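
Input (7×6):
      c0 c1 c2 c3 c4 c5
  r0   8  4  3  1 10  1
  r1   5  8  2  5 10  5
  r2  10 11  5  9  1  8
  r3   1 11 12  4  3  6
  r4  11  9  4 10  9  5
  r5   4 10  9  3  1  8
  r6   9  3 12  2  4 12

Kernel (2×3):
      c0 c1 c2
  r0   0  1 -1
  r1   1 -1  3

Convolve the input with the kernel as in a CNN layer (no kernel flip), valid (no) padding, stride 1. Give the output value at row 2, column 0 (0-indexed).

32

The receptive field on the input at this output position is [10 11 5 / 1 11 12]. Elementwise product with the kernel and sum: 11·1 + 5·-1 + 1·1 + 11·-1 + 12·3.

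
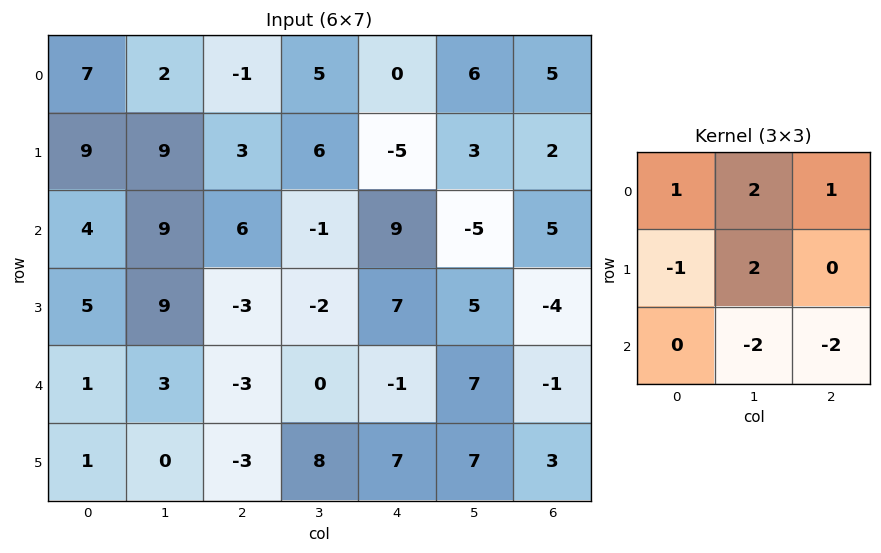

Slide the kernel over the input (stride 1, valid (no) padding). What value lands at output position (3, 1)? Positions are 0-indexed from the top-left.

-18

The receptive field on the input at this output position is [9 -3 -2 / 3 -3 0 / 0 -3 8]. Elementwise product with the kernel and sum: 9·1 + -3·2 + -2·1 + 3·-1 + -3·2 + -3·-2 + 8·-2.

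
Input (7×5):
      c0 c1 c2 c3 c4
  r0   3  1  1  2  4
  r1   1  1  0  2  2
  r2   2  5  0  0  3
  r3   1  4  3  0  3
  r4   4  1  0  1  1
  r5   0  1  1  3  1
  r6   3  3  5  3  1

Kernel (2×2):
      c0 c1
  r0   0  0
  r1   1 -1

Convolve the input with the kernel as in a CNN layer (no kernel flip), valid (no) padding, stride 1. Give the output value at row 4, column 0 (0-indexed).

-1

The receptive field on the input at this output position is [4 1 / 0 1]. Elementwise product with the kernel and sum: 0·1 + 1·-1.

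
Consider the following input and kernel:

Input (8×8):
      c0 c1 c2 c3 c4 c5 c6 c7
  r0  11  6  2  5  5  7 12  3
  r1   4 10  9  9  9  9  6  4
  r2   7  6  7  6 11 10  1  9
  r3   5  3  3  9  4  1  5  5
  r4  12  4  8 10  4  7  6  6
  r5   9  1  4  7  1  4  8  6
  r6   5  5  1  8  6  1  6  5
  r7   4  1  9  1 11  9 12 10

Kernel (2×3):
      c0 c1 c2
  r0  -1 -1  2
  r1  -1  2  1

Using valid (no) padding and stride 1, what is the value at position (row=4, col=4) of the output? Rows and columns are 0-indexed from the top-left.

16

The receptive field on the input at this output position is [4 7 6 / 1 4 8]. Elementwise product with the kernel and sum: 4·-1 + 7·-1 + 6·2 + 1·-1 + 4·2 + 8·1.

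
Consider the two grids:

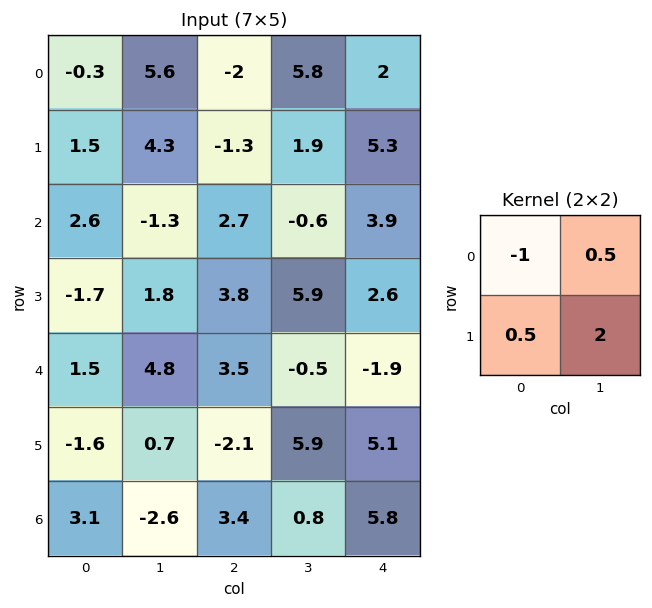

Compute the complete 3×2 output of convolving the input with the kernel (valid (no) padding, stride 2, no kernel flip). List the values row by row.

12.45 8.05
-0.5 10.7
1.5 7

Output[0,0]: The receptive field on the input at this output position is [-0.3 5.6 / 1.5 4.3]. Elementwise product with the kernel and sum: -0.3·-1 + 5.6·0.5 + 1.5·0.5 + 4.3·2.
Output[0,1]: The receptive field on the input at this output position is [-2 5.8 / -1.3 1.9]. Elementwise product with the kernel and sum: -2·-1 + 5.8·0.5 + -1.3·0.5 + 1.9·2.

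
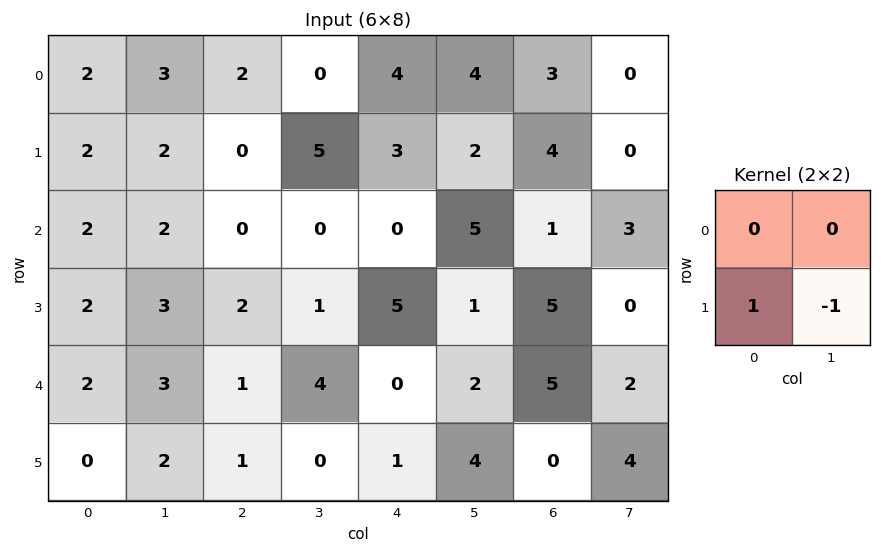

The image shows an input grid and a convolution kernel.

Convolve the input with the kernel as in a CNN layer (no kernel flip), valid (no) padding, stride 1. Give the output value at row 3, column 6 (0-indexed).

3

The receptive field on the input at this output position is [5 0 / 5 2]. Elementwise product with the kernel and sum: 5·1 + 2·-1.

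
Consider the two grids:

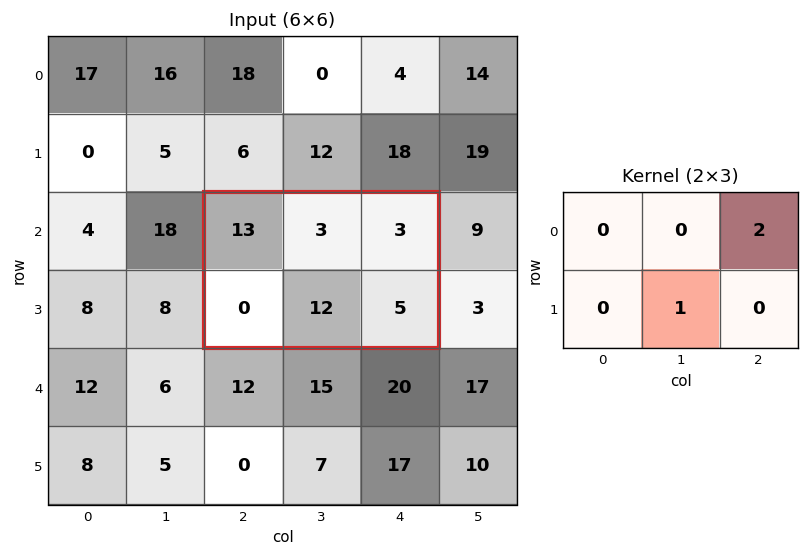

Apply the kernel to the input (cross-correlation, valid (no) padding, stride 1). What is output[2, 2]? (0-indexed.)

The receptive field on the input at this output position is [13 3 3 / 0 12 5]. Elementwise product with the kernel and sum: 3·2 + 12·1.

18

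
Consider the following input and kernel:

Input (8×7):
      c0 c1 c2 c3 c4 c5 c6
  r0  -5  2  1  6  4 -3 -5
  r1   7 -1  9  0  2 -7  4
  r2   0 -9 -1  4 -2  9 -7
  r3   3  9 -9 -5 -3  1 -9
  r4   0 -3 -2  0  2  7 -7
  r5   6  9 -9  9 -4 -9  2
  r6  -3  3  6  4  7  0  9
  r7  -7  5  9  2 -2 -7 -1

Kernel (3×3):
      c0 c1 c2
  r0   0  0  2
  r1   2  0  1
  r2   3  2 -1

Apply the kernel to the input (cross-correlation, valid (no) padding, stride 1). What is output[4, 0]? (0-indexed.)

The receptive field on the input at this output position is [0 -3 -2 / 6 9 -9 / -3 3 6]. Elementwise product with the kernel and sum: -2·2 + 6·2 + -9·1 + -3·3 + 3·2 + 6·-1.

-10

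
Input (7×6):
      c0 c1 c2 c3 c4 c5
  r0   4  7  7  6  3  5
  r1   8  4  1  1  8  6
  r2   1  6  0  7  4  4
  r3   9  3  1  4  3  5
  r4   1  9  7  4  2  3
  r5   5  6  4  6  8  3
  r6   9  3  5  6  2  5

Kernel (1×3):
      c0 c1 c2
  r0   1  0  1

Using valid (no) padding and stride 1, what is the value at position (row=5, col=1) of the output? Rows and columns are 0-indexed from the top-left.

12

The receptive field on the input at this output position is [6 4 6]. Elementwise product with the kernel and sum: 6·1 + 6·1.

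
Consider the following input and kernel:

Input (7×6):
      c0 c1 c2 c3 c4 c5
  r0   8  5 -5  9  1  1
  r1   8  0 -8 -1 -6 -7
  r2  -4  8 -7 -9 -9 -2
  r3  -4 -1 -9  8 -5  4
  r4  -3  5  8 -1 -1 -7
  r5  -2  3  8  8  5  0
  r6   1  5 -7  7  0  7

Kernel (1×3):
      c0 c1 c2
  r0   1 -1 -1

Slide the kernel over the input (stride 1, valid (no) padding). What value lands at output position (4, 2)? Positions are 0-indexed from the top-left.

10

The receptive field on the input at this output position is [8 -1 -1]. Elementwise product with the kernel and sum: 8·1 + -1·-1 + -1·-1.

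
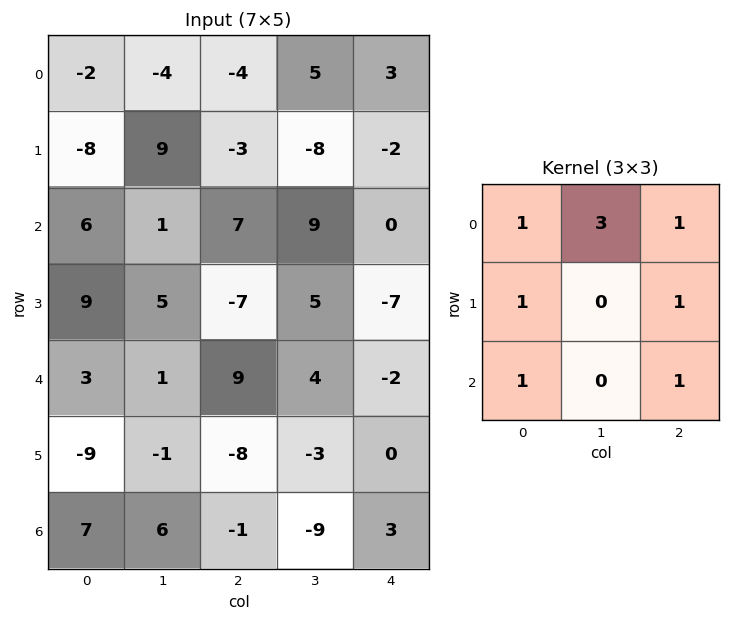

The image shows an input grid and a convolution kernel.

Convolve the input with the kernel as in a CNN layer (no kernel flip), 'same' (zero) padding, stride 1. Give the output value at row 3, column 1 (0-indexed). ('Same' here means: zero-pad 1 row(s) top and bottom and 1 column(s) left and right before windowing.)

30

The receptive field on the zero-padded input at this output position is [6 1 7 / 9 5 -7 / 3 1 9]. Elementwise product with the kernel and sum: 6·1 + 1·3 + 7·1 + 9·1 + -7·1 + 3·1 + 9·1.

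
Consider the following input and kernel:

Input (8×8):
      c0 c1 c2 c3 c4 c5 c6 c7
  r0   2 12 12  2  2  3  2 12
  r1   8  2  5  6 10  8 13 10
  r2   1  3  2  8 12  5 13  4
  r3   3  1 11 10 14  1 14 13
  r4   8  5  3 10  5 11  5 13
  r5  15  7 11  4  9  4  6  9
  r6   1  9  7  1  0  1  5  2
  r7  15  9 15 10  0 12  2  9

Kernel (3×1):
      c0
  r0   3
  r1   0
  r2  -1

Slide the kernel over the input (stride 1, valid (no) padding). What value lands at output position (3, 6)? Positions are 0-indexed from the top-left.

The receptive field on the input at this output position is [14 / 5 / 6]. Elementwise product with the kernel and sum: 14·3 + 6·-1.

36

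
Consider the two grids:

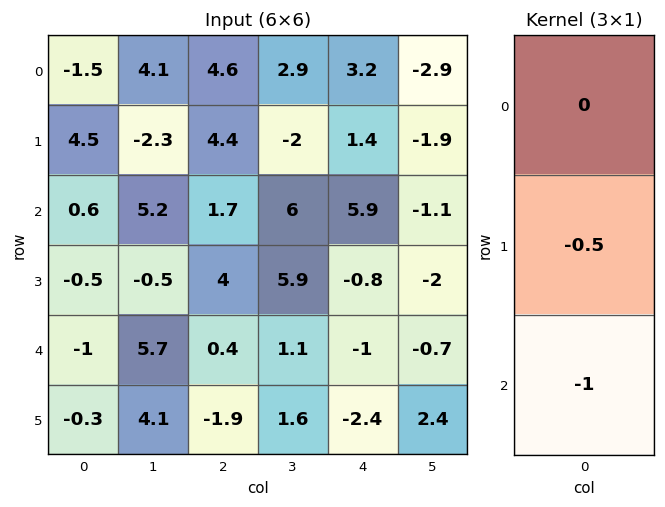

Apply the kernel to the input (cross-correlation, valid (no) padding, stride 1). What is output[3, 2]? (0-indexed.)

1.7

The receptive field on the input at this output position is [4 / 0.4 / -1.9]. Elementwise product with the kernel and sum: 0.4·-0.5 + -1.9·-1.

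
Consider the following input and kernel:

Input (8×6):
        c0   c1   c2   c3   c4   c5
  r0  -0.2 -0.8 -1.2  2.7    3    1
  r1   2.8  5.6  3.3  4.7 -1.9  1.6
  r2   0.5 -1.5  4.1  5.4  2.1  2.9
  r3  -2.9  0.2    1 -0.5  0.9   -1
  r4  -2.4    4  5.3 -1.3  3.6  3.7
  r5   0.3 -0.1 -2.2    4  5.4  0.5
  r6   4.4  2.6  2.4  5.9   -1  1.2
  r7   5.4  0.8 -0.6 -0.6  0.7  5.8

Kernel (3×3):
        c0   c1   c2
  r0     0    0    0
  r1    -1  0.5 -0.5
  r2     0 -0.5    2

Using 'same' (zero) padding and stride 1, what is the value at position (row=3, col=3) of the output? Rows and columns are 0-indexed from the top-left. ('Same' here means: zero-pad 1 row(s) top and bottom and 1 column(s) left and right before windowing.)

6.15

The receptive field on the zero-padded input at this output position is [4.1 5.4 2.1 / 1 -0.5 0.9 / 5.3 -1.3 3.6]. Elementwise product with the kernel and sum: 1·-1 + -0.5·0.5 + 0.9·-0.5 + -1.3·-0.5 + 3.6·2.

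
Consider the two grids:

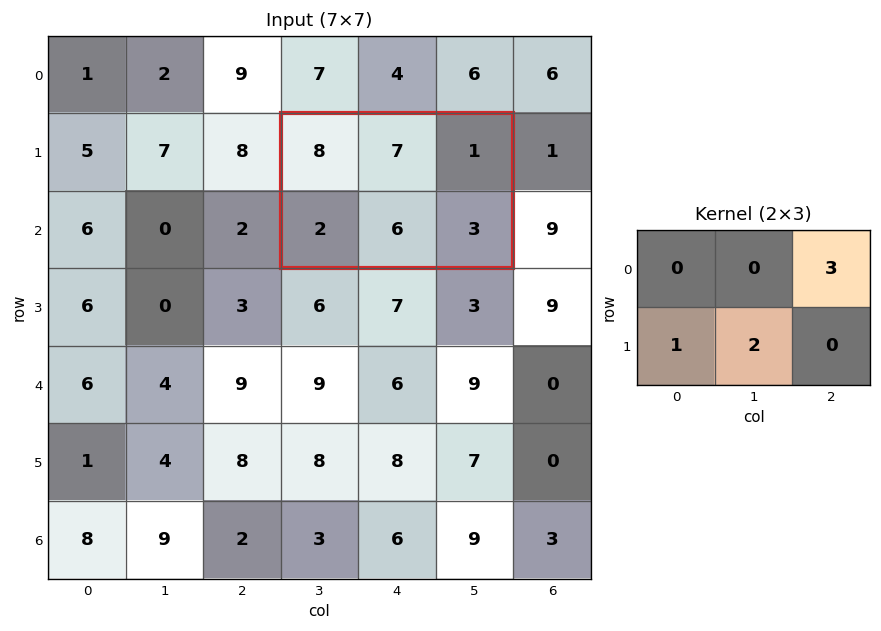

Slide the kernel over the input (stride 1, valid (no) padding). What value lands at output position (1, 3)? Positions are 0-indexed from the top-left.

17

The receptive field on the input at this output position is [8 7 1 / 2 6 3]. Elementwise product with the kernel and sum: 1·3 + 2·1 + 6·2.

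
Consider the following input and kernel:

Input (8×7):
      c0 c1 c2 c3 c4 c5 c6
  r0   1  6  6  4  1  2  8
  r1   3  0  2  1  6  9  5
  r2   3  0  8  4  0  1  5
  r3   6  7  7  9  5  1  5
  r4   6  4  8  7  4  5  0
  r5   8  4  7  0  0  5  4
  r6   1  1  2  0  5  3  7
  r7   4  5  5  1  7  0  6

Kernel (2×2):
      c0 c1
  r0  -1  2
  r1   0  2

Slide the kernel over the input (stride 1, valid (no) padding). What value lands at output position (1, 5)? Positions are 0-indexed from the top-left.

11

The receptive field on the input at this output position is [9 5 / 1 5]. Elementwise product with the kernel and sum: 9·-1 + 5·2 + 5·2.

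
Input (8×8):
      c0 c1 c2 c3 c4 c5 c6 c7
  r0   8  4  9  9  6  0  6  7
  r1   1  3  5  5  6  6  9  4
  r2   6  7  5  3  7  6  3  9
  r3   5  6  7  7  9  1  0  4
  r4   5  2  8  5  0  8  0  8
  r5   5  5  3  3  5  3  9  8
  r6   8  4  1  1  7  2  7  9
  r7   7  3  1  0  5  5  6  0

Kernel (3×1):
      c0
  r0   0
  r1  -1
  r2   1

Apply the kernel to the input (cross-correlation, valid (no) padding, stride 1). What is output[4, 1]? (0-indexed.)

-1

The receptive field on the input at this output position is [2 / 5 / 4]. Elementwise product with the kernel and sum: 5·-1 + 4·1.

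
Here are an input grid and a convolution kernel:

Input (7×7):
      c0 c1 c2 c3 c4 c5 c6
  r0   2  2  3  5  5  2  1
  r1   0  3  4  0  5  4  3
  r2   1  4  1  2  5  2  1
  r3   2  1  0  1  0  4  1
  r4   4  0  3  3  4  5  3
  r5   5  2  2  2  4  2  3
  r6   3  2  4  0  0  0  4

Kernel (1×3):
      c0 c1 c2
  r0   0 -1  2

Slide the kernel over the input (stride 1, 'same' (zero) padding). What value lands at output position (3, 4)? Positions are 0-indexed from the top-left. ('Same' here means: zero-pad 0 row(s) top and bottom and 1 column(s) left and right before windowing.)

The receptive field on the zero-padded input at this output position is [1 0 4]. Elementwise product with the kernel and sum: 0·-1 + 4·2.

8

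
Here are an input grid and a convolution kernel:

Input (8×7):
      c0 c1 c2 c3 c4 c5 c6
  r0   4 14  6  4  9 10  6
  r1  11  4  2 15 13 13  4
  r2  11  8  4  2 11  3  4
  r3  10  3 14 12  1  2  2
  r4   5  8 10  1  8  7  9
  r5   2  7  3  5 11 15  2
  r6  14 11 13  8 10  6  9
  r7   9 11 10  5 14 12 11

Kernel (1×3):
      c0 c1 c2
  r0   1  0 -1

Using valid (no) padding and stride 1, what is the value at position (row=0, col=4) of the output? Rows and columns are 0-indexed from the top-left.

3

The receptive field on the input at this output position is [9 10 6]. Elementwise product with the kernel and sum: 9·1 + 6·-1.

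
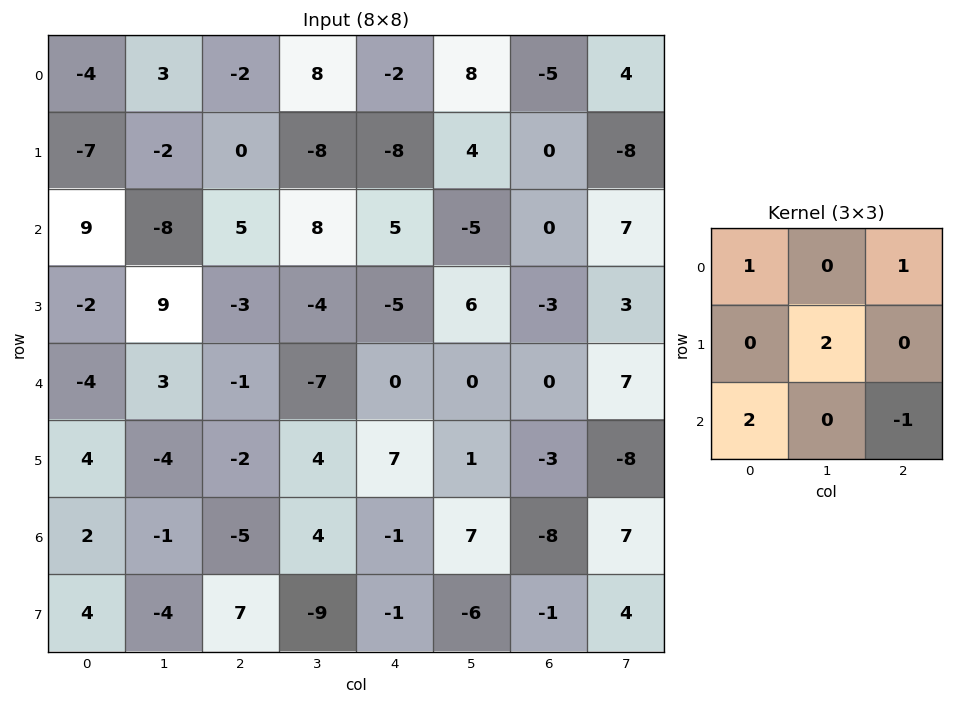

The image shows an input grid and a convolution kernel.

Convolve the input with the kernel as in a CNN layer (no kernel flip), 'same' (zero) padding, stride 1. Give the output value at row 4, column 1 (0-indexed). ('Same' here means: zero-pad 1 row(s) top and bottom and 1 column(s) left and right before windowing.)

The receptive field on the zero-padded input at this output position is [-2 9 -3 / -4 3 -1 / 4 -4 -2]. Elementwise product with the kernel and sum: -2·1 + -3·1 + 3·2 + 4·2 + -2·-1.

11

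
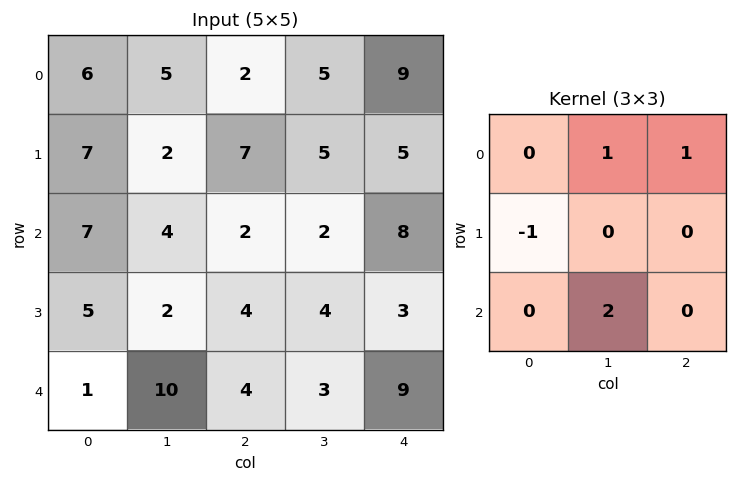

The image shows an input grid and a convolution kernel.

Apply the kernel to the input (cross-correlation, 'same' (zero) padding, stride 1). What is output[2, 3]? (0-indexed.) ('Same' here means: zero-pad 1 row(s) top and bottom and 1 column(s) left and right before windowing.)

The receptive field on the zero-padded input at this output position is [7 5 5 / 2 2 8 / 4 4 3]. Elementwise product with the kernel and sum: 5·1 + 5·1 + 2·-1 + 4·2.

16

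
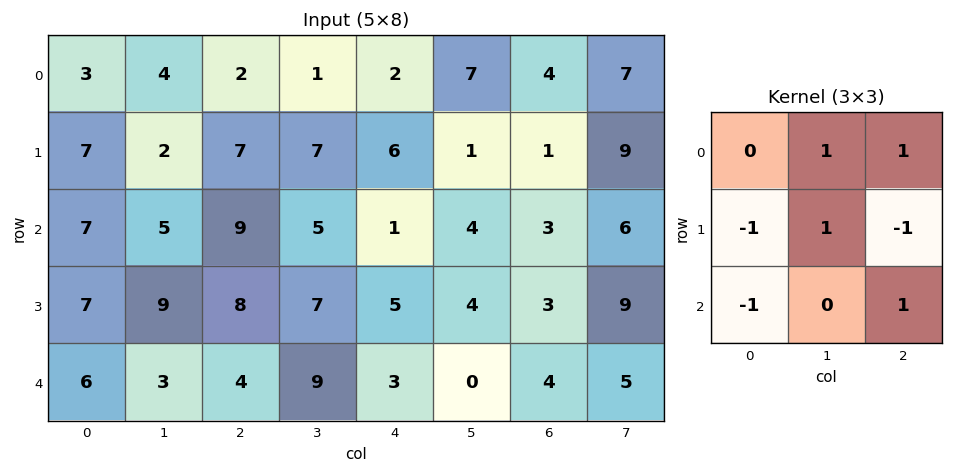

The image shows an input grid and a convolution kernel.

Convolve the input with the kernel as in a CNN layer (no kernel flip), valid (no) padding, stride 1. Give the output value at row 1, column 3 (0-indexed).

The receptive field on the input at this output position is [7 6 1 / 5 1 4 / 7 5 4]. Elementwise product with the kernel and sum: 6·1 + 1·1 + 5·-1 + 1·1 + 4·-1 + 7·-1 + 4·1.

-4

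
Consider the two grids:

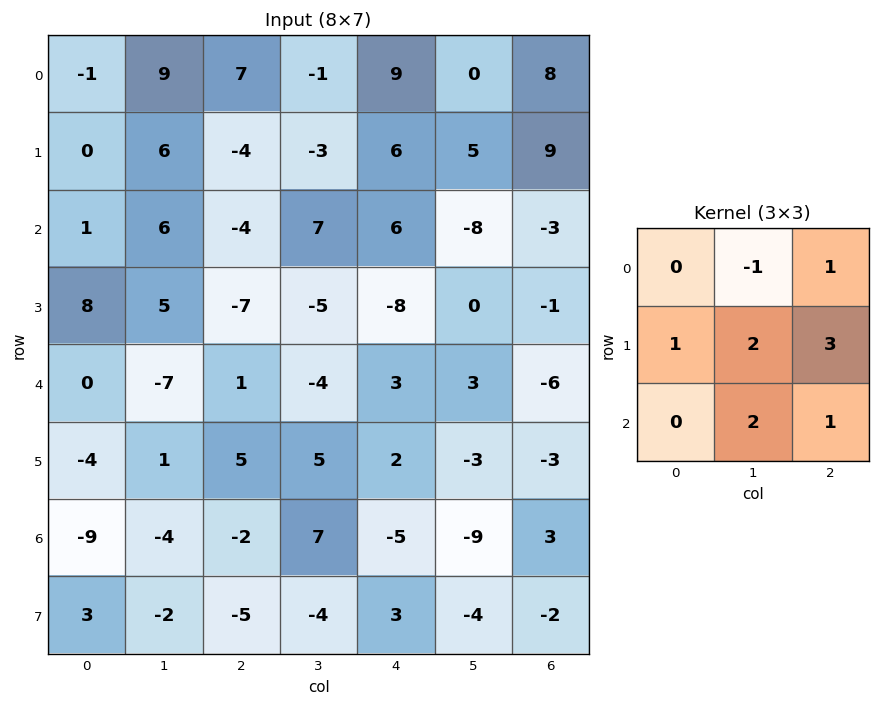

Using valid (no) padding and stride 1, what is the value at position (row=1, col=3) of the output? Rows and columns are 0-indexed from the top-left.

The receptive field on the input at this output position is [-3 6 5 / 7 6 -8 / -5 -8 0]. Elementwise product with the kernel and sum: 6·-1 + 5·1 + 7·1 + 6·2 + -8·3 + -8·2 + 0·1.

-22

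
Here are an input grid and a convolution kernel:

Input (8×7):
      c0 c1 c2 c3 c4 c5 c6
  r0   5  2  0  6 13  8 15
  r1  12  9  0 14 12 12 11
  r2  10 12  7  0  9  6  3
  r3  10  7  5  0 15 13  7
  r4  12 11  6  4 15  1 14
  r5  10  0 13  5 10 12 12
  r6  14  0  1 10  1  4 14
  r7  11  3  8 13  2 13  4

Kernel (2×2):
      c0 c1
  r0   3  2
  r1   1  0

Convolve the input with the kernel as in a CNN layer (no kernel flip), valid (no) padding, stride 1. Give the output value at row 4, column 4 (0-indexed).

The receptive field on the input at this output position is [15 1 / 10 12]. Elementwise product with the kernel and sum: 15·3 + 1·2 + 10·1.

57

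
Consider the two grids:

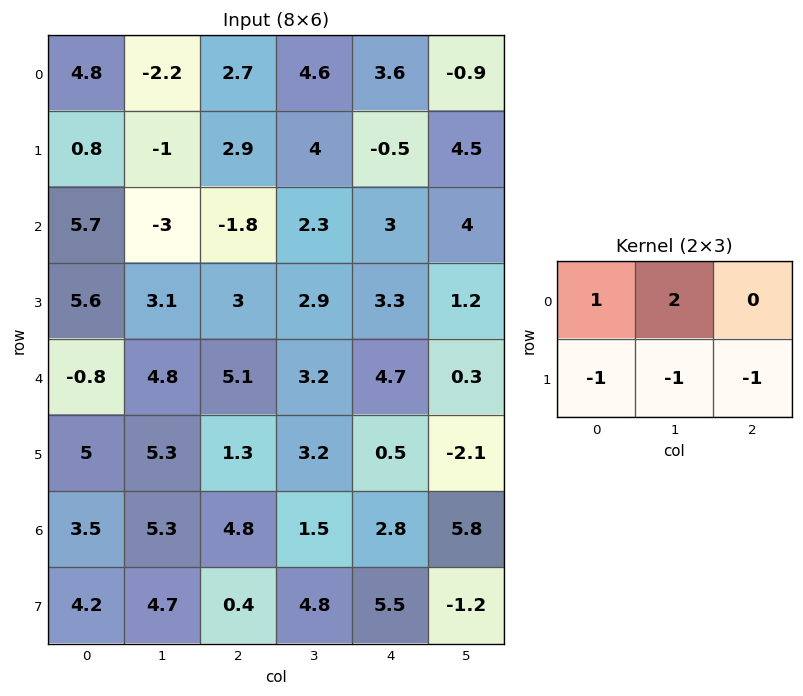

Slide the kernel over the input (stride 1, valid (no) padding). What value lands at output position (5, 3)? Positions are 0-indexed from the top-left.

The receptive field on the input at this output position is [3.2 0.5 -2.1 / 1.5 2.8 5.8]. Elementwise product with the kernel and sum: 3.2·1 + 0.5·2 + 1.5·-1 + 2.8·-1 + 5.8·-1.

-5.9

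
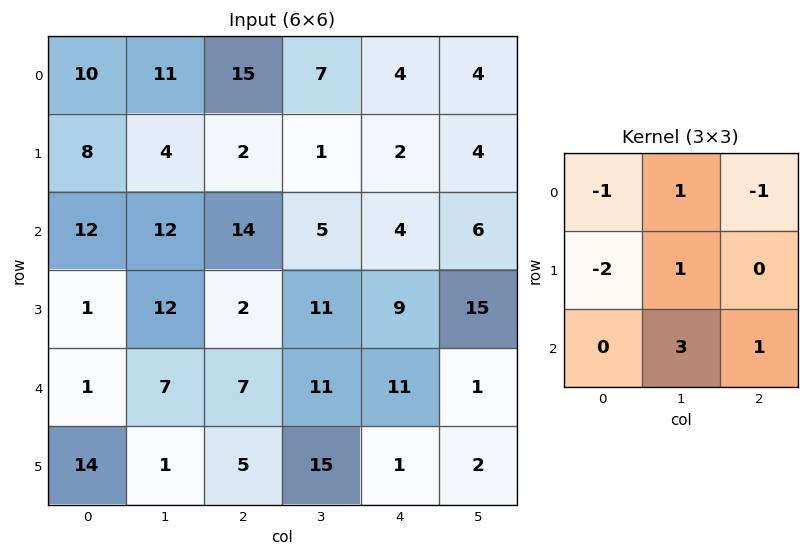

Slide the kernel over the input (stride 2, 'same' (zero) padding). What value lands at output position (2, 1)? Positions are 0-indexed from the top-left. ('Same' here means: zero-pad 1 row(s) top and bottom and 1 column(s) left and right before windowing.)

2

The receptive field on the zero-padded input at this output position is [12 2 11 / 7 7 11 / 1 5 15]. Elementwise product with the kernel and sum: 12·-1 + 2·1 + 11·-1 + 7·-2 + 7·1 + 5·3 + 15·1.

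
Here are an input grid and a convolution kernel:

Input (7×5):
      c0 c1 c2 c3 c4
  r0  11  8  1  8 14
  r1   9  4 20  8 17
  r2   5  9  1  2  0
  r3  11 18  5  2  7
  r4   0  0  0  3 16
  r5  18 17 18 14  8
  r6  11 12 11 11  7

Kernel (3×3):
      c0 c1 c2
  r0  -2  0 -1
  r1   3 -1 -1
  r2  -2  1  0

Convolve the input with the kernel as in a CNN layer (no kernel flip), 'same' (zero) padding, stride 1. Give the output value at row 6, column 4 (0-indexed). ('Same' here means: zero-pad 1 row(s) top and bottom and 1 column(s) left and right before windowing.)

-2

The receptive field on the zero-padded input at this output position is [14 8 0 / 11 7 0 / 0 0 0]. Elementwise product with the kernel and sum: 14·-2 + 0·-1 + 11·3 + 7·-1 + 0·-1 + 0·-2 + 0·1.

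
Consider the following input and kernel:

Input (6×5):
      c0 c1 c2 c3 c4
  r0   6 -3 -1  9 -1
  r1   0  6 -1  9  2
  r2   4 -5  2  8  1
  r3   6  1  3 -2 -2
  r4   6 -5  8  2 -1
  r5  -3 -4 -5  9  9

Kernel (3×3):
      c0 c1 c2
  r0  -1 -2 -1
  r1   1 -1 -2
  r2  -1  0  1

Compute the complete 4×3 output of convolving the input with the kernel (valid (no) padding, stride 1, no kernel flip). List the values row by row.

Output[0,0]: The receptive field on the input at this output position is [6 -3 -1 / 0 6 -1 / 4 -5 2]. Elementwise product with the kernel and sum: 6·-1 + -3·-2 + -1·-1 + 0·1 + 6·-1 + -1·-2 + 4·-1 + 2·1.
Output[0,1]: The receptive field on the input at this output position is [-3 -1 9 / 6 -1 9 / -5 2 8]. Elementwise product with the kernel and sum: -3·-1 + -1·-2 + 9·-1 + 6·1 + -1·-1 + 9·-2 + -5·-1 + 8·1.

-5 -2 -31
-9 -39 -32
5 2 -19
-18 -9 25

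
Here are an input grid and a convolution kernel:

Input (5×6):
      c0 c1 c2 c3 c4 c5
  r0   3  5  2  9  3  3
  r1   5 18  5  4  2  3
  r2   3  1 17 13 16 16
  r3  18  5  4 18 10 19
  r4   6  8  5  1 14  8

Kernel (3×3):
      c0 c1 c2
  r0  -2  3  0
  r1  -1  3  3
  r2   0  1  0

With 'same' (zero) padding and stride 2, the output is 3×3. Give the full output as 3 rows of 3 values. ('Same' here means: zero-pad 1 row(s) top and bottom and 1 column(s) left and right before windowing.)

29 33 11
45 72 91
96 12 59

Output[0,0]: The receptive field on the zero-padded input at this output position is [0 0 0 / 0 3 5 / 0 5 18]. Elementwise product with the kernel and sum: 0·-2 + 0·3 + 0·-1 + 3·3 + 5·3 + 5·1.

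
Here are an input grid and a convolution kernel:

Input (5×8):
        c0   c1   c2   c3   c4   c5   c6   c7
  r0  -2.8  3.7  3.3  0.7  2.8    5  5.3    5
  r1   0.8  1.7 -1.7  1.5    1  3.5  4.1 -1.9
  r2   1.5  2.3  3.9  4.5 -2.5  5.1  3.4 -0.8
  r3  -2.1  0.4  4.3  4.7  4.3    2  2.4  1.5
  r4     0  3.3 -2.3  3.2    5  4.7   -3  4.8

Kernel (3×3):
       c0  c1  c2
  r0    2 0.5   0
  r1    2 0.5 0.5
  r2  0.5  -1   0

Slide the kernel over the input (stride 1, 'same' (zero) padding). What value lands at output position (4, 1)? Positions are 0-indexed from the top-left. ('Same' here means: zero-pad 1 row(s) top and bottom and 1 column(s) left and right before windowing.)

-3.5

The receptive field on the zero-padded input at this output position is [-2.1 0.4 4.3 / 0 3.3 -2.3 / 0 0 0]. Elementwise product with the kernel and sum: -2.1·2 + 0.4·0.5 + 0·2 + 3.3·0.5 + -2.3·0.5 + 0·0.5 + 0·-1.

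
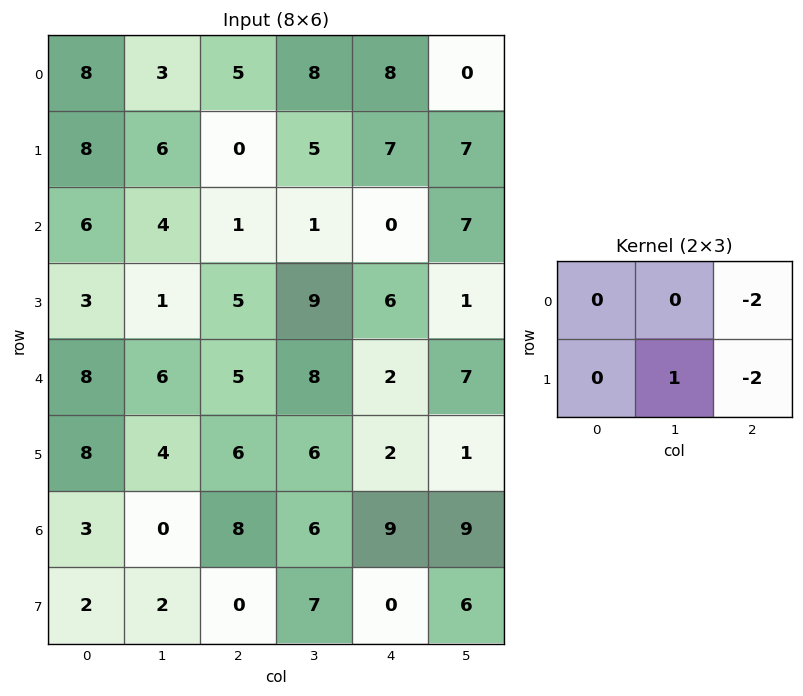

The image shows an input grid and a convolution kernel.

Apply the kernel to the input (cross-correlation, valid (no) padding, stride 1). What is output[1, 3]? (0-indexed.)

-28

The receptive field on the input at this output position is [5 7 7 / 1 0 7]. Elementwise product with the kernel and sum: 7·-2 + 0·1 + 7·-2.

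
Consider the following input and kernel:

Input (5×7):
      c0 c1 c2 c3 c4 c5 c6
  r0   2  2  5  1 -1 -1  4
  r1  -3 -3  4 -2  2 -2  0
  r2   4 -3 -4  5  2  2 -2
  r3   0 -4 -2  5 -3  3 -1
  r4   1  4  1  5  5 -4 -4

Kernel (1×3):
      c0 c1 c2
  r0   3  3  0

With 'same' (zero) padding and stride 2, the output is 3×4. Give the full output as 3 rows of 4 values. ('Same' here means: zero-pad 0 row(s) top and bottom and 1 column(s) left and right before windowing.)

Output[0,0]: The receptive field on the zero-padded input at this output position is [0 2 2]. Elementwise product with the kernel and sum: 0·3 + 2·3.
Output[0,1]: The receptive field on the zero-padded input at this output position is [2 5 1]. Elementwise product with the kernel and sum: 2·3 + 5·3.

6 21 0 9
12 -21 21 0
3 15 30 -24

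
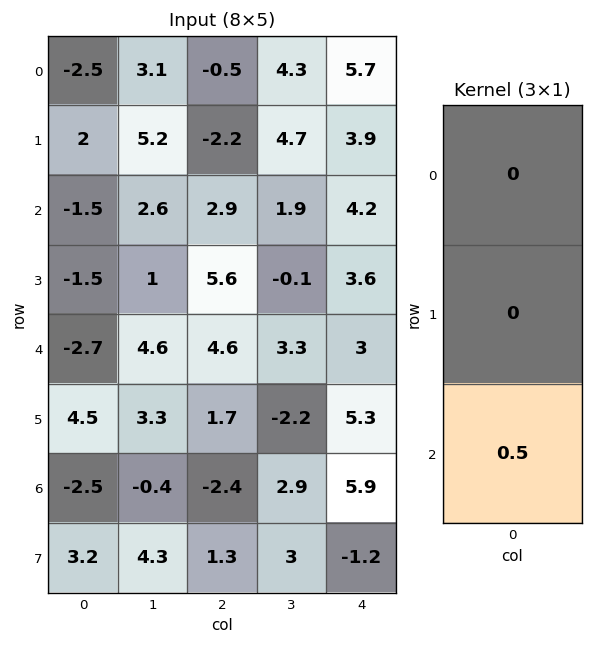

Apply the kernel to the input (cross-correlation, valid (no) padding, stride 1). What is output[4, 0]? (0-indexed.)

The receptive field on the input at this output position is [-2.7 / 4.5 / -2.5]. Elementwise product with the kernel and sum: -2.5·0.5.

-1.25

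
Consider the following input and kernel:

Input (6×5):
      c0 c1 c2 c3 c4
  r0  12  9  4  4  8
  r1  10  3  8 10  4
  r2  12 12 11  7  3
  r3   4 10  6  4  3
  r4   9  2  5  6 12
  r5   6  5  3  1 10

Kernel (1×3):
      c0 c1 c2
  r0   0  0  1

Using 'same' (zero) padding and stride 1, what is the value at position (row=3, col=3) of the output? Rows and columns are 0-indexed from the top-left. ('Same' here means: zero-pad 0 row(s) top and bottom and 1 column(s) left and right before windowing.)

3

The receptive field on the zero-padded input at this output position is [6 4 3]. Elementwise product with the kernel and sum: 3·1.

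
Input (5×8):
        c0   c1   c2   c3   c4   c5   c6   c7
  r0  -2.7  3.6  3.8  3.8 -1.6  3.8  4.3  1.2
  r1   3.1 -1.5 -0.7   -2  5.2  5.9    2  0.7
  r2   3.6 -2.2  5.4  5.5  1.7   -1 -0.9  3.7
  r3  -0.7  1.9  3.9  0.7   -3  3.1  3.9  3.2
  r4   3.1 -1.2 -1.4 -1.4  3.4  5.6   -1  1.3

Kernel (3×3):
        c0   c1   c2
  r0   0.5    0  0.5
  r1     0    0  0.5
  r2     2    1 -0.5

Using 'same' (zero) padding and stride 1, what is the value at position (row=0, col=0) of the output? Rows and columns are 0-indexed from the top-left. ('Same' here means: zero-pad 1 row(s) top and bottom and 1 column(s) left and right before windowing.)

The receptive field on the zero-padded input at this output position is [0 0 0 / 0 -2.7 3.6 / 0 3.1 -1.5]. Elementwise product with the kernel and sum: 0·0.5 + 0·0.5 + 3.6·0.5 + 0·2 + 3.1·1 + -1.5·-0.5.

5.65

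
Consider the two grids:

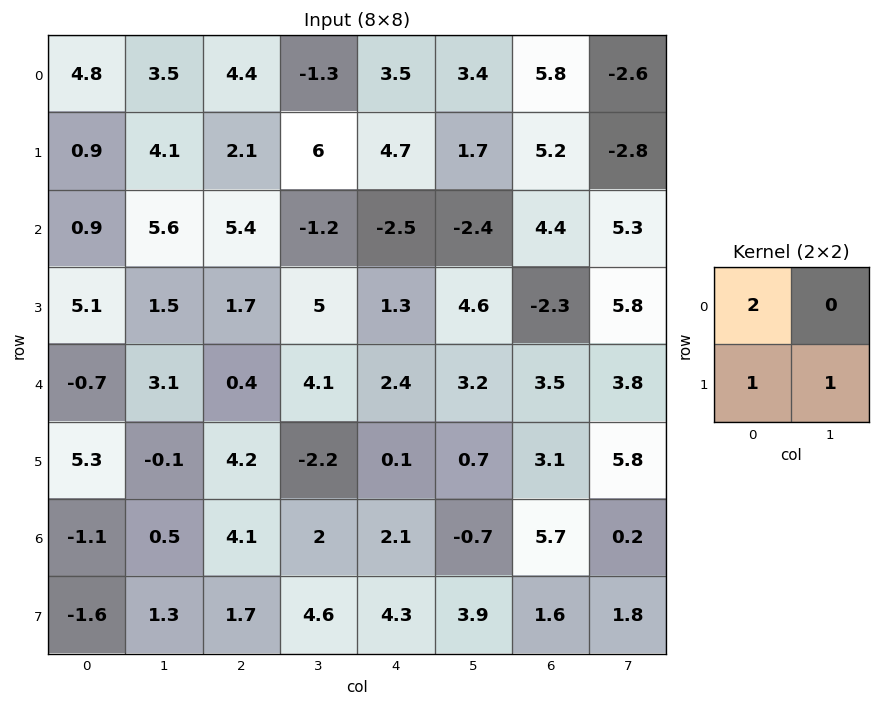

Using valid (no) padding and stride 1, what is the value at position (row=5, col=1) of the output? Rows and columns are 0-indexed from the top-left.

The receptive field on the input at this output position is [-0.1 4.2 / 0.5 4.1]. Elementwise product with the kernel and sum: -0.1·2 + 0.5·1 + 4.1·1.

4.4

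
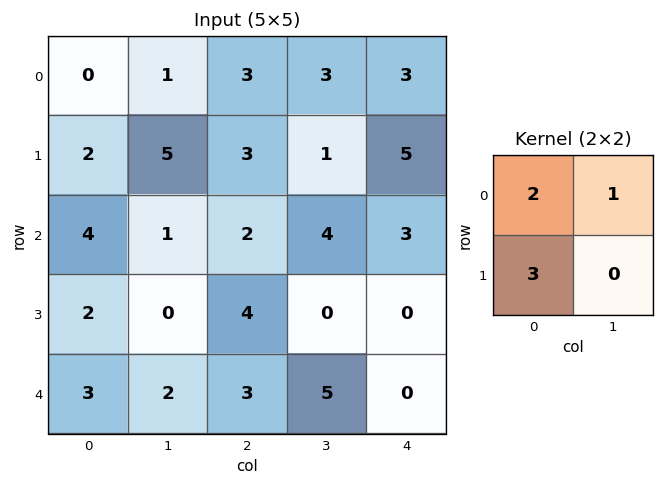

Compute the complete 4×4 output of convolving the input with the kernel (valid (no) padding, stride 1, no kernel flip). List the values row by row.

7 20 18 12
21 16 13 19
15 4 20 11
13 10 17 15

Output[0,0]: The receptive field on the input at this output position is [0 1 / 2 5]. Elementwise product with the kernel and sum: 0·2 + 1·1 + 2·3.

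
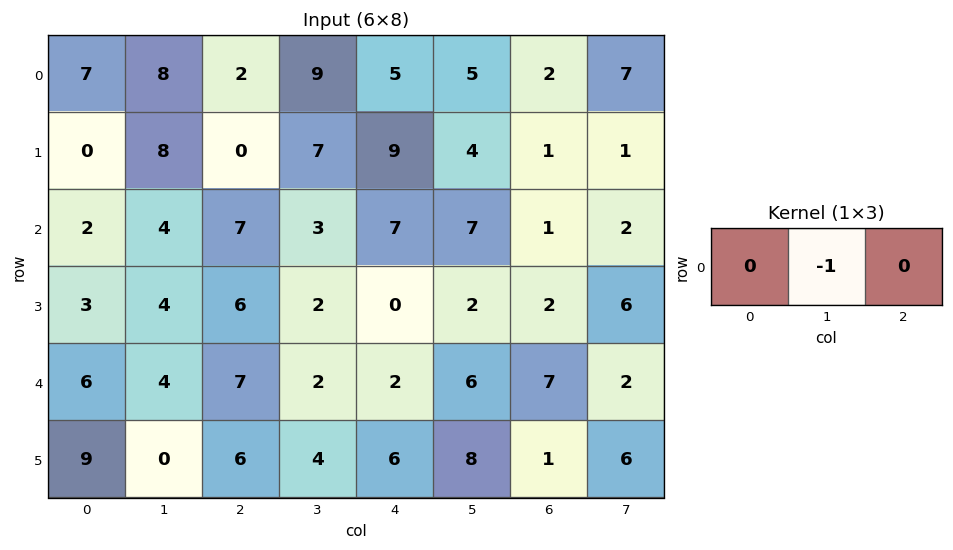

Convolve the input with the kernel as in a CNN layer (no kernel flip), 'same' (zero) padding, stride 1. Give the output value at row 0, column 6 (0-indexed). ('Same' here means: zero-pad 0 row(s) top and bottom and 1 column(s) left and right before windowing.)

The receptive field on the zero-padded input at this output position is [5 2 7]. Elementwise product with the kernel and sum: 2·-1.

-2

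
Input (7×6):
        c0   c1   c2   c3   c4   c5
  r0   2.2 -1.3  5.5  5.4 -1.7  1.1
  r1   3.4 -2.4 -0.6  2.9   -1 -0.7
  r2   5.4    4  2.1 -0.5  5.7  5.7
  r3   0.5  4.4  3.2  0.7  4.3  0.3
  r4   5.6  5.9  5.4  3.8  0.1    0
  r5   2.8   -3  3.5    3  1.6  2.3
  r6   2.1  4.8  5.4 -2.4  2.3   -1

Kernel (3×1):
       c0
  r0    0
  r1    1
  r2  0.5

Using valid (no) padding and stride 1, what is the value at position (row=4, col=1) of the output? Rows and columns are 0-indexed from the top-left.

-0.6

The receptive field on the input at this output position is [5.9 / -3 / 4.8]. Elementwise product with the kernel and sum: -3·1 + 4.8·0.5.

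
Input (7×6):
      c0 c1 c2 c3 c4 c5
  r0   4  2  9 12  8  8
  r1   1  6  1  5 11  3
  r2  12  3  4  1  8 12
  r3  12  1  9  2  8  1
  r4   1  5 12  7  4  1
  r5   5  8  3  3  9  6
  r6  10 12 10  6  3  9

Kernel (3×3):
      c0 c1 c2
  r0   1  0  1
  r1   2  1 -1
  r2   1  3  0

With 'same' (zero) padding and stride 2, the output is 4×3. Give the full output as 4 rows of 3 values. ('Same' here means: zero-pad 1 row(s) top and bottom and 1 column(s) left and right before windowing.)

5 10 62
51 48 32
12 35 50
6 39 15

Output[0,0]: The receptive field on the zero-padded input at this output position is [0 0 0 / 0 4 2 / 0 1 6]. Elementwise product with the kernel and sum: 0·1 + 0·1 + 0·2 + 4·1 + 2·-1 + 0·1 + 1·3.
Output[0,1]: The receptive field on the zero-padded input at this output position is [0 0 0 / 2 9 12 / 6 1 5]. Elementwise product with the kernel and sum: 0·1 + 0·1 + 2·2 + 9·1 + 12·-1 + 6·1 + 1·3.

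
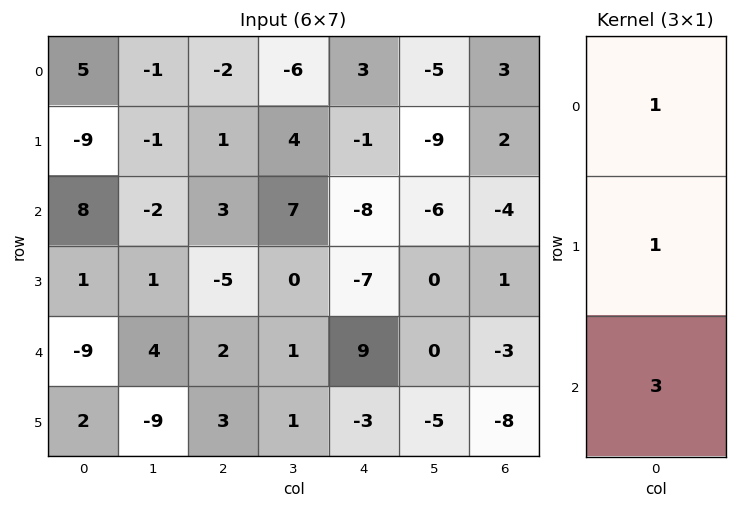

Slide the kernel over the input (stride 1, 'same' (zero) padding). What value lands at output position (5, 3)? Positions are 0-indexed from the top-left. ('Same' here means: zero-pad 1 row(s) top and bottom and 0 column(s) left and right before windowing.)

The receptive field on the zero-padded input at this output position is [1 / 1 / 0]. Elementwise product with the kernel and sum: 1·1 + 1·1 + 0·3.

2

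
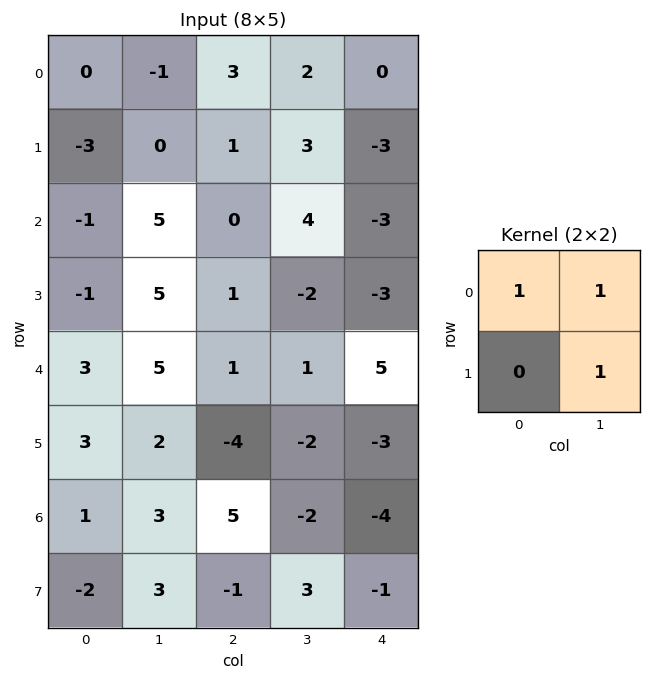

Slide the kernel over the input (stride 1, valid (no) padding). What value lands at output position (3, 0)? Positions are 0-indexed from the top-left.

9

The receptive field on the input at this output position is [-1 5 / 3 5]. Elementwise product with the kernel and sum: -1·1 + 5·1 + 5·1.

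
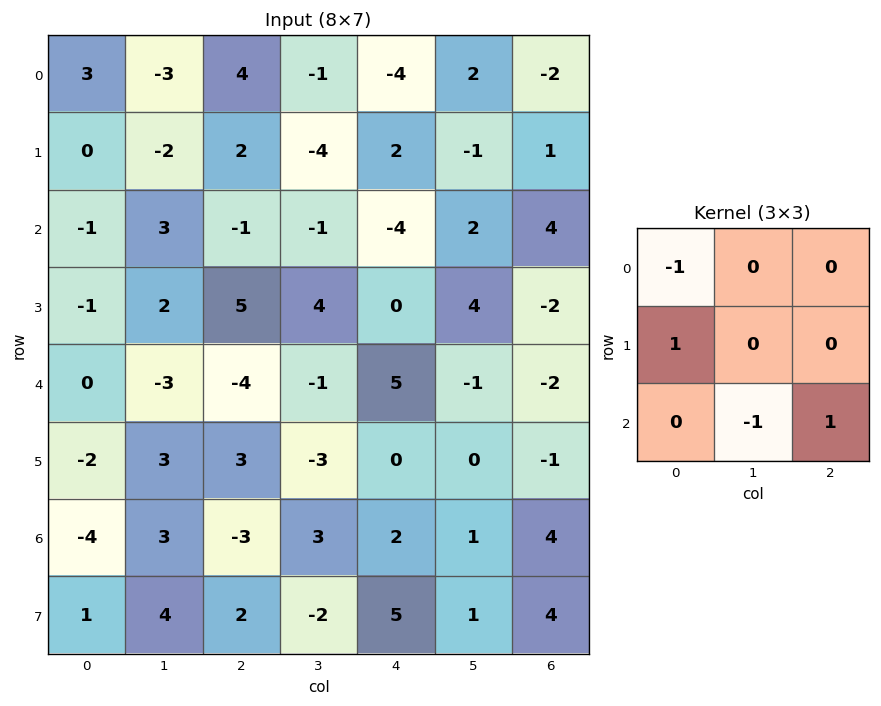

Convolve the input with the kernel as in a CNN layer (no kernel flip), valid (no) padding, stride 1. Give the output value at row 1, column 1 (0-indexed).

The receptive field on the input at this output position is [-2 2 -4 / 3 -1 -1 / 2 5 4]. Elementwise product with the kernel and sum: -2·-1 + 3·1 + 5·-1 + 4·1.

4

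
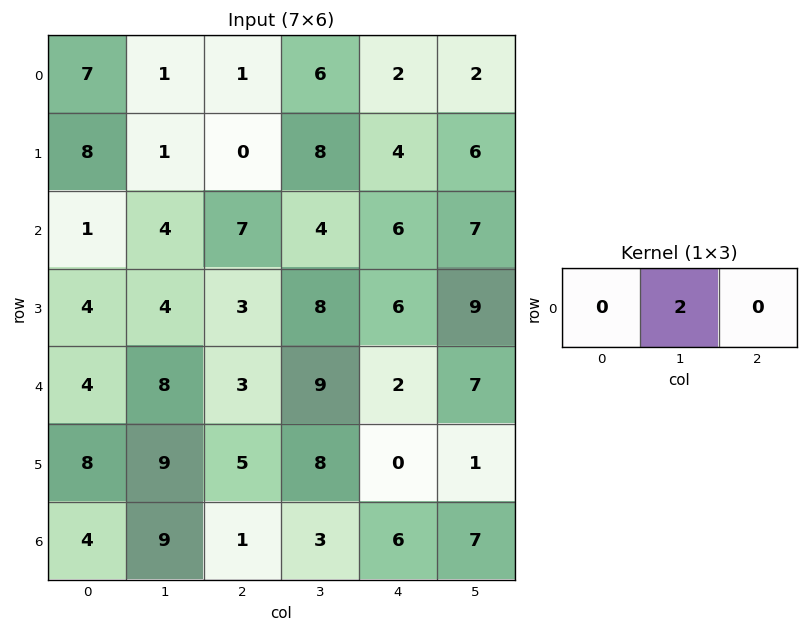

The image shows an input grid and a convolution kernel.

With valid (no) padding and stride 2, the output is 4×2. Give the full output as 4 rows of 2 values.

Output[0,0]: The receptive field on the input at this output position is [7 1 1]. Elementwise product with the kernel and sum: 1·2.
Output[0,1]: The receptive field on the input at this output position is [1 6 2]. Elementwise product with the kernel and sum: 6·2.

2 12
8 8
16 18
18 6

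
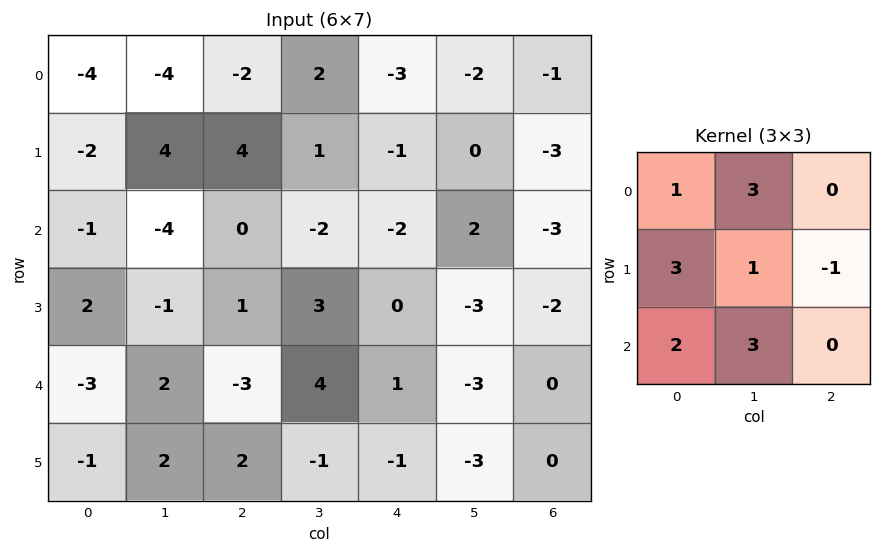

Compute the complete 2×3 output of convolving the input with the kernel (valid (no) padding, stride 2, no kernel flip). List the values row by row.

-36 12 -7
-9 6 -4

Output[0,0]: The receptive field on the input at this output position is [-4 -4 -2 / -2 4 4 / -1 -4 0]. Elementwise product with the kernel and sum: -4·1 + -4·3 + -2·3 + 4·1 + 4·-1 + -1·2 + -4·3.
Output[0,1]: The receptive field on the input at this output position is [-2 2 -3 / 4 1 -1 / 0 -2 -2]. Elementwise product with the kernel and sum: -2·1 + 2·3 + 4·3 + 1·1 + -1·-1 + 0·2 + -2·3.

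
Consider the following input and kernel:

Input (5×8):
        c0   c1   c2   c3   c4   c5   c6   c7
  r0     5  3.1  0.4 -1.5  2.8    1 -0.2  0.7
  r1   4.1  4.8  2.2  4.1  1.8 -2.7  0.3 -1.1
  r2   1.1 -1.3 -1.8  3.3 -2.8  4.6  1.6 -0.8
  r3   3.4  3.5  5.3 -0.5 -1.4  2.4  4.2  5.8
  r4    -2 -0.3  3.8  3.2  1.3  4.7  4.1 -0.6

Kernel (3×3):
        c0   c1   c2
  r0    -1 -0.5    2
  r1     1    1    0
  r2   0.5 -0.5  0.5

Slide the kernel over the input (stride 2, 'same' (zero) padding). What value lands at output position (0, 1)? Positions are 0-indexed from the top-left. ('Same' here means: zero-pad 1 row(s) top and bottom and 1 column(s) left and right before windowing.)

The receptive field on the zero-padded input at this output position is [0 0 0 / 3.1 0.4 -1.5 / 4.8 2.2 4.1]. Elementwise product with the kernel and sum: 0·-1 + 0·-0.5 + 0·2 + 3.1·1 + 0.4·1 + 4.8·0.5 + 2.2·-0.5 + 4.1·0.5.

6.85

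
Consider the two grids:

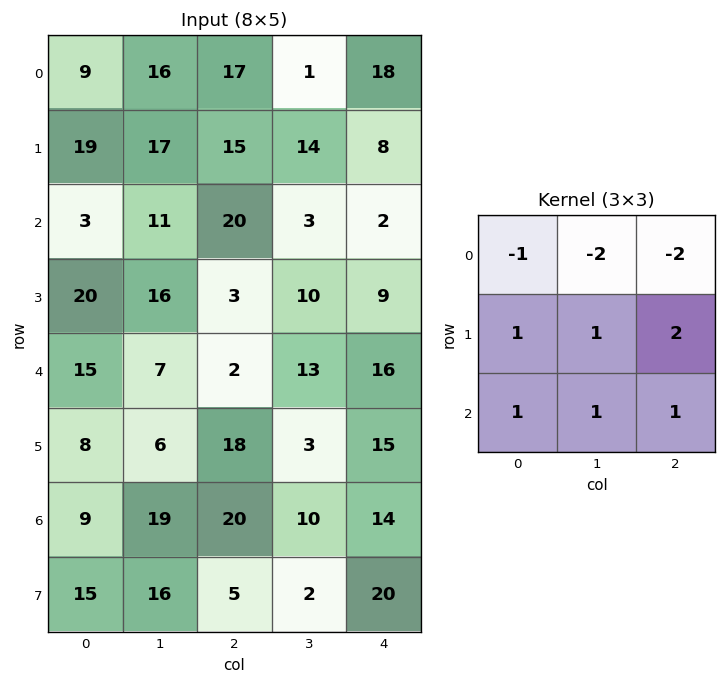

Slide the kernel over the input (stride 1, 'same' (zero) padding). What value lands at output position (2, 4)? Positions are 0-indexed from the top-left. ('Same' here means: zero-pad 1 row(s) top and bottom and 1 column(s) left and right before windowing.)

The receptive field on the zero-padded input at this output position is [14 8 0 / 3 2 0 / 10 9 0]. Elementwise product with the kernel and sum: 14·-1 + 8·-2 + 0·-2 + 3·1 + 2·1 + 0·2 + 10·1 + 9·1 + 0·1.

-6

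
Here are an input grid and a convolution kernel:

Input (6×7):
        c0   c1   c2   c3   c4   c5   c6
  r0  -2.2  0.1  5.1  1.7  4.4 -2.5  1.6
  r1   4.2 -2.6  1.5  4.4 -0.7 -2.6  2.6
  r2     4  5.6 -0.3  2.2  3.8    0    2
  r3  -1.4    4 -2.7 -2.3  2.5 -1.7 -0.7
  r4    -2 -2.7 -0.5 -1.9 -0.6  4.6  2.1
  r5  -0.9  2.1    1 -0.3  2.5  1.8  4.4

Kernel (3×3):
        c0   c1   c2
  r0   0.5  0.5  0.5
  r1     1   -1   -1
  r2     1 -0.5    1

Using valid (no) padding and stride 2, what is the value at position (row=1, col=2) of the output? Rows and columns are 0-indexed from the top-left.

The receptive field on the input at this output position is [3.8 0 2 / 2.5 -1.7 -0.7 / -0.6 4.6 2.1]. Elementwise product with the kernel and sum: 3.8·0.5 + 0·0.5 + 2·0.5 + 2.5·1 + -1.7·-1 + -0.7·-1 + -0.6·1 + 4.6·-0.5 + 2.1·1.

7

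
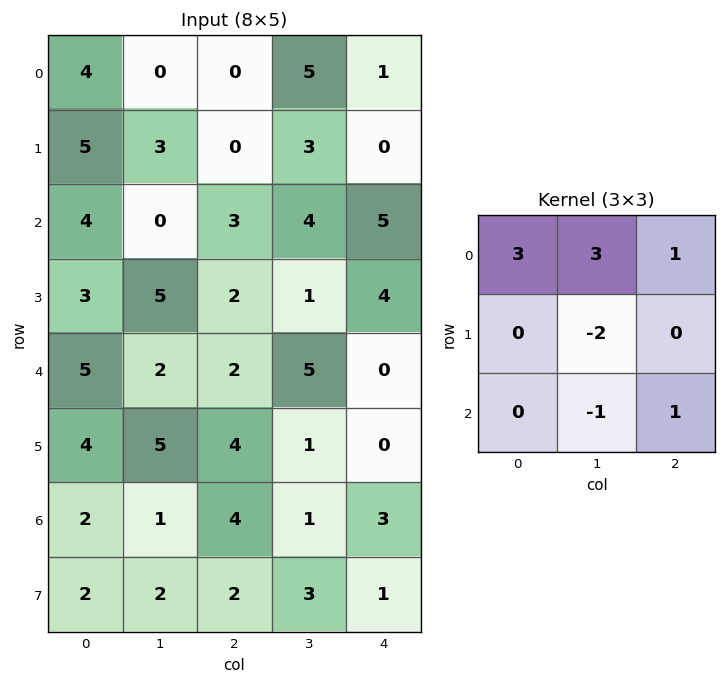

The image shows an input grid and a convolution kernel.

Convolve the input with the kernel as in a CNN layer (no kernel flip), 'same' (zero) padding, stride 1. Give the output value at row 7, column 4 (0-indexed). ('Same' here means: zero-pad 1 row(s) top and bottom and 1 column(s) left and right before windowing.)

The receptive field on the zero-padded input at this output position is [1 3 0 / 3 1 0 / 0 0 0]. Elementwise product with the kernel and sum: 1·3 + 3·3 + 0·1 + 1·-2 + 0·-1 + 0·1.

10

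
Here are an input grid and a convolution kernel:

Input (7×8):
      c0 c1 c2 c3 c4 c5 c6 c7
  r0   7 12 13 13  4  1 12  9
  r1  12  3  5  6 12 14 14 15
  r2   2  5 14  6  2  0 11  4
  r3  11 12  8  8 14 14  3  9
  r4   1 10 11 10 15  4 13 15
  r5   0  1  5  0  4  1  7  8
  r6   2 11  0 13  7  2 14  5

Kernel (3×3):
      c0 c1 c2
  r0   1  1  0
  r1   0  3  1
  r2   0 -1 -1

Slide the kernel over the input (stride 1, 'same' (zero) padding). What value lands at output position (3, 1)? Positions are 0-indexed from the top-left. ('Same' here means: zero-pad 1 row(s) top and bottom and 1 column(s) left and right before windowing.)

30

The receptive field on the zero-padded input at this output position is [2 5 14 / 11 12 8 / 1 10 11]. Elementwise product with the kernel and sum: 2·1 + 5·1 + 12·3 + 8·1 + 10·-1 + 11·-1.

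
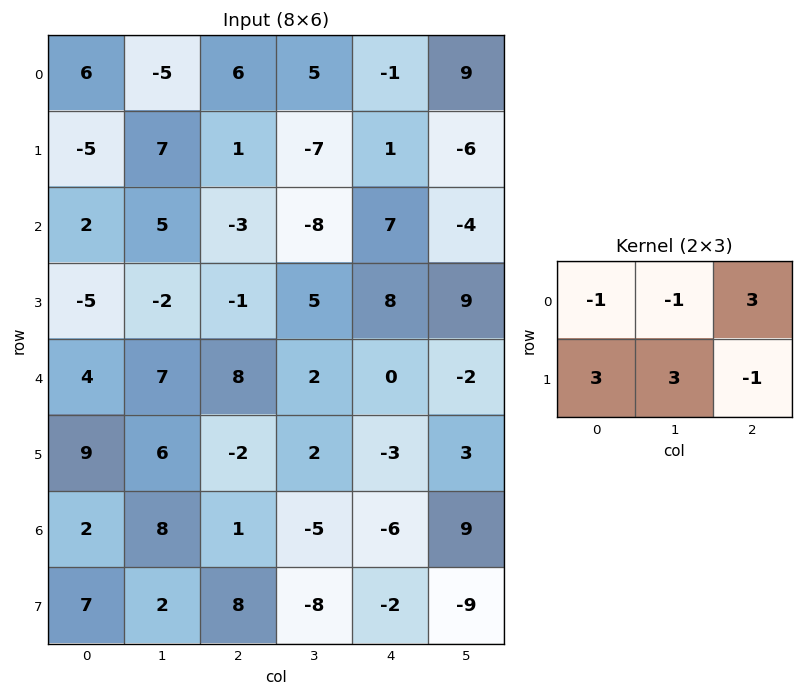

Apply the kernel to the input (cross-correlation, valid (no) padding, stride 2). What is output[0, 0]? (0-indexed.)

The receptive field on the input at this output position is [6 -5 6 / -5 7 1]. Elementwise product with the kernel and sum: 6·-1 + -5·-1 + 6·3 + -5·3 + 7·3 + 1·-1.

22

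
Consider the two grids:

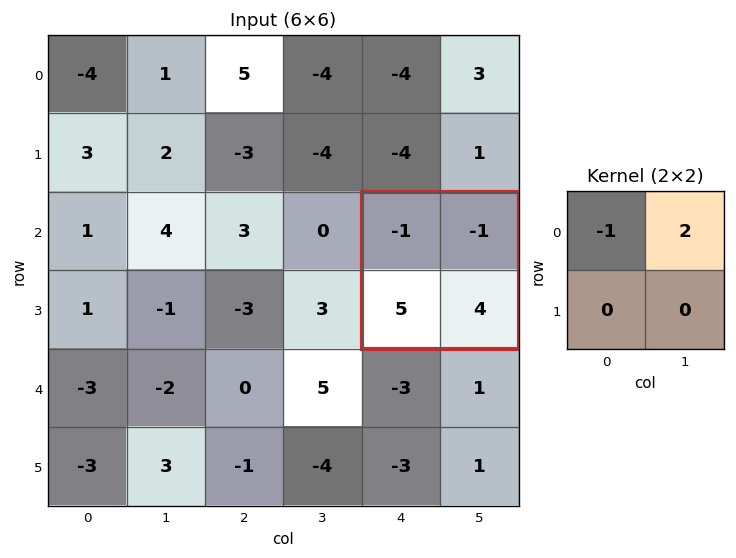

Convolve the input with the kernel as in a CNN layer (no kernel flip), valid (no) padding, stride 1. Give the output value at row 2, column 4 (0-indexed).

-1

The receptive field on the input at this output position is [-1 -1 / 5 4]. Elementwise product with the kernel and sum: -1·-1 + -1·2.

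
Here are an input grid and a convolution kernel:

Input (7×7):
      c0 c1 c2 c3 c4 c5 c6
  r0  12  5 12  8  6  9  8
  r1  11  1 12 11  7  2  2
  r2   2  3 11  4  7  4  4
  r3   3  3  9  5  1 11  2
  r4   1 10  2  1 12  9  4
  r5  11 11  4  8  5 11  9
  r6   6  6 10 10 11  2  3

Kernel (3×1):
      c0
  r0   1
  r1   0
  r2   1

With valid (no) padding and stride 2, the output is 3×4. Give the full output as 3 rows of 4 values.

14 23 13 12
3 13 19 8
7 12 23 7

Output[0,0]: The receptive field on the input at this output position is [12 / 11 / 2]. Elementwise product with the kernel and sum: 12·1 + 2·1.
Output[0,1]: The receptive field on the input at this output position is [12 / 12 / 11]. Elementwise product with the kernel and sum: 12·1 + 11·1.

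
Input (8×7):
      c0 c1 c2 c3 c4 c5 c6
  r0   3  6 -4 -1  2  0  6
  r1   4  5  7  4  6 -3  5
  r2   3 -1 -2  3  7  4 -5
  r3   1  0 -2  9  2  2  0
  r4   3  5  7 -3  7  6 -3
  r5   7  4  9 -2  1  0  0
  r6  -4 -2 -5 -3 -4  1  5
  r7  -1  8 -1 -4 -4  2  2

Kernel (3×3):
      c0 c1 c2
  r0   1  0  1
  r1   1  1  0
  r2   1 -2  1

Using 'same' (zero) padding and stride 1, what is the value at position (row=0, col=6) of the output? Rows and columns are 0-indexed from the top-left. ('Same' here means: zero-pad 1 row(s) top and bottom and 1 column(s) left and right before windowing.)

-7

The receptive field on the zero-padded input at this output position is [0 0 0 / 0 6 0 / -3 5 0]. Elementwise product with the kernel and sum: 0·1 + 0·1 + 0·1 + 6·1 + -3·1 + 5·-2 + 0·1.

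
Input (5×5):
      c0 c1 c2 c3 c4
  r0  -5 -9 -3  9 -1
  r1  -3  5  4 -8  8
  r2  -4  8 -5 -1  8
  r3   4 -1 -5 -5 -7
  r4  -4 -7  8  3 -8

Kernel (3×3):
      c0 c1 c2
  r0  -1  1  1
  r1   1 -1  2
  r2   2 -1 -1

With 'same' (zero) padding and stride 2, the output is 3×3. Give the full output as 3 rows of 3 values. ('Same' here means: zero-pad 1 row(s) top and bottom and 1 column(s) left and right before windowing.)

-15 26 -14
19 10 4
-7 -18 9

Output[0,0]: The receptive field on the zero-padded input at this output position is [0 0 0 / 0 -5 -9 / 0 -3 5]. Elementwise product with the kernel and sum: 0·-1 + 0·1 + 0·1 + 0·1 + -5·-1 + -9·2 + 0·2 + -3·-1 + 5·-1.
Output[0,1]: The receptive field on the zero-padded input at this output position is [0 0 0 / -9 -3 9 / 5 4 -8]. Elementwise product with the kernel and sum: 0·-1 + 0·1 + 0·1 + -9·1 + -3·-1 + 9·2 + 5·2 + 4·-1 + -8·-1.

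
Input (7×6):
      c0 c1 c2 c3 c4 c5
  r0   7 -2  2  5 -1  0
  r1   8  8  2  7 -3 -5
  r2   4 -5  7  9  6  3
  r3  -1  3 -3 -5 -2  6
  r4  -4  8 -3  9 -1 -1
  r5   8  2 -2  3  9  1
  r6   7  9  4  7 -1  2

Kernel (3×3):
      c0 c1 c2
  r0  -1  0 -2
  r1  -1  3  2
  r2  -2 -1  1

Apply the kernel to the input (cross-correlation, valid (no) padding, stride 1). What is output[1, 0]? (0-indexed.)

The receptive field on the input at this output position is [8 8 2 / 4 -5 7 / -1 3 -3]. Elementwise product with the kernel and sum: 8·-1 + 2·-2 + 4·-1 + -5·3 + 7·2 + -1·-2 + 3·-1 + -3·1.

-21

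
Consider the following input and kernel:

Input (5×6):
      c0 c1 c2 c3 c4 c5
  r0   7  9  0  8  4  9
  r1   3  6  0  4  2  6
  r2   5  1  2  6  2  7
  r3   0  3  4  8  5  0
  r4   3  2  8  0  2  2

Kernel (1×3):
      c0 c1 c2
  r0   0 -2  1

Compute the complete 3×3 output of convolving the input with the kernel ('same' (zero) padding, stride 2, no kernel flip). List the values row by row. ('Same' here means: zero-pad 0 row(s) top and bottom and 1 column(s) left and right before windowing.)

-5 8 1
-9 2 3
-4 -16 -2

Output[0,0]: The receptive field on the zero-padded input at this output position is [0 7 9]. Elementwise product with the kernel and sum: 7·-2 + 9·1.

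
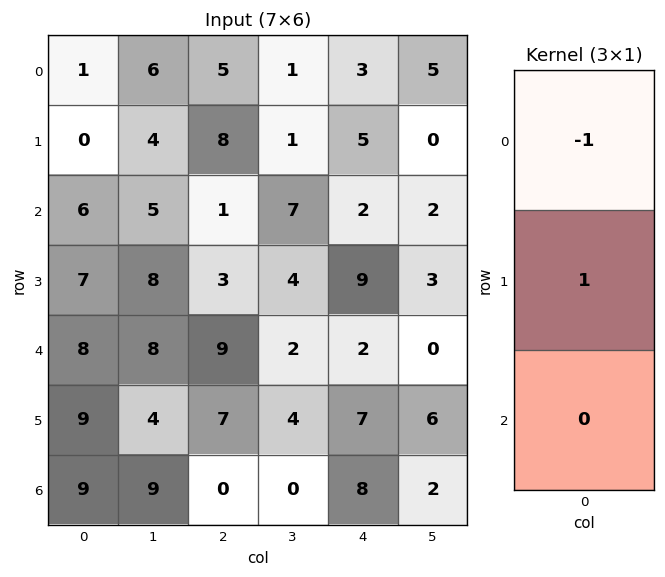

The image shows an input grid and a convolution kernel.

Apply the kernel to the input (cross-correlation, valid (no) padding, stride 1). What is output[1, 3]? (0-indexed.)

6

The receptive field on the input at this output position is [1 / 7 / 4]. Elementwise product with the kernel and sum: 1·-1 + 7·1.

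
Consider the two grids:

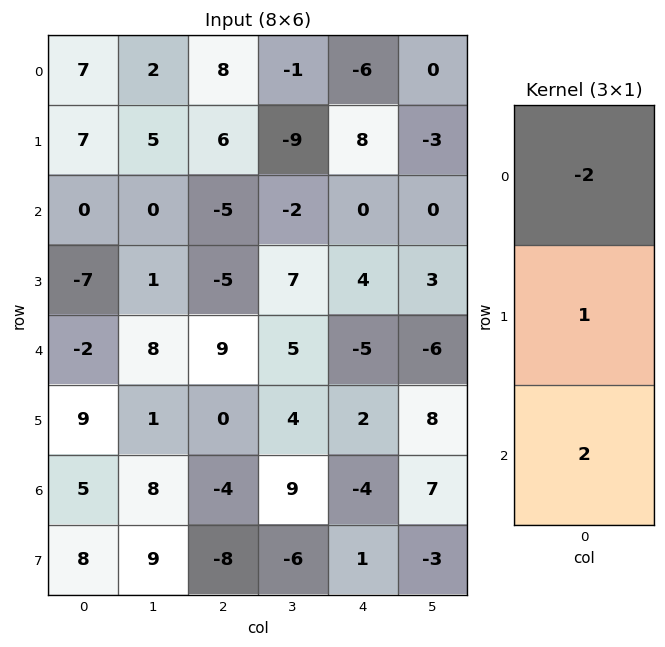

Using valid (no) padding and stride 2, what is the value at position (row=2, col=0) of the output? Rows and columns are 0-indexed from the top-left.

The receptive field on the input at this output position is [-2 / 9 / 5]. Elementwise product with the kernel and sum: -2·-2 + 9·1 + 5·2.

23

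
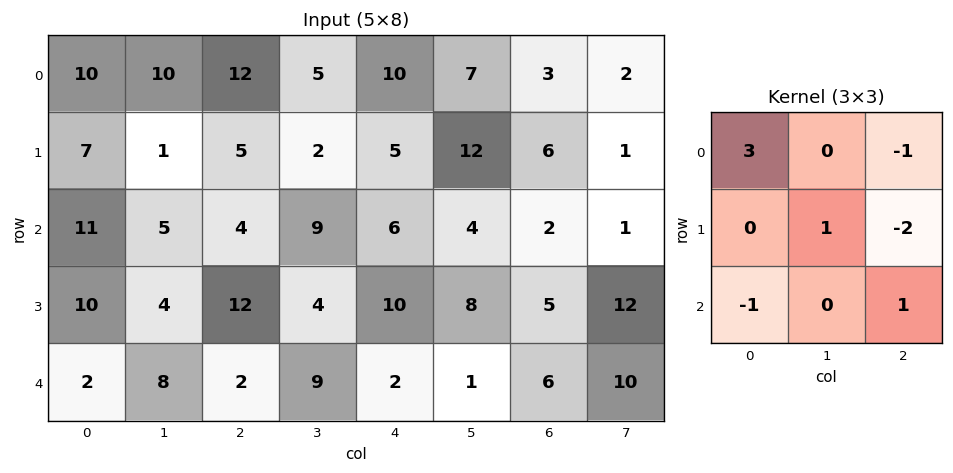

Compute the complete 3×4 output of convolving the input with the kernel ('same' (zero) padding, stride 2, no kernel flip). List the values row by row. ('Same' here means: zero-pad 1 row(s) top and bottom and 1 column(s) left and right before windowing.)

Output[0,0]: The receptive field on the zero-padded input at this output position is [0 0 0 / 0 10 10 / 0 7 1]. Elementwise product with the kernel and sum: 0·3 + 0·-1 + 10·1 + 10·-2 + 0·-1 + 1·1.
Output[0,1]: The receptive field on the zero-padded input at this output position is [0 0 0 / 10 12 5 / 1 5 2]. Elementwise product with the kernel and sum: 0·3 + 0·-1 + 12·1 + 5·-2 + 1·-1 + 2·1.

-9 3 6 -12
4 -13 -4 39
-18 -8 4 -2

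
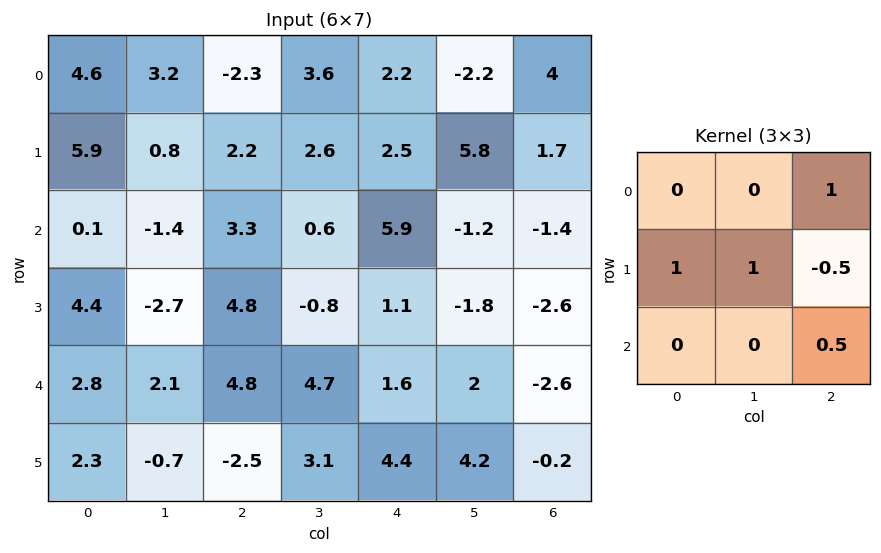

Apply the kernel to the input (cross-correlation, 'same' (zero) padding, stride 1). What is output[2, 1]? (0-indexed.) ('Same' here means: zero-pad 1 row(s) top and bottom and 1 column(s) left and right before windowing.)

The receptive field on the zero-padded input at this output position is [5.9 0.8 2.2 / 0.1 -1.4 3.3 / 4.4 -2.7 4.8]. Elementwise product with the kernel and sum: 2.2·1 + 0.1·1 + -1.4·1 + 3.3·-0.5 + 4.8·0.5.

1.65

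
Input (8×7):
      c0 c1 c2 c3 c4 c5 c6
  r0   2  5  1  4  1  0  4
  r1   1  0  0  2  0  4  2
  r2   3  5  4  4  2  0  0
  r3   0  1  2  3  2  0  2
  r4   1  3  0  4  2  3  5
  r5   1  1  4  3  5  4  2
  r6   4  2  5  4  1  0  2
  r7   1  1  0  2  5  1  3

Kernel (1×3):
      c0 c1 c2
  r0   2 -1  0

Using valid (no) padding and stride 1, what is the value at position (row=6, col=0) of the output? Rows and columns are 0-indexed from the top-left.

6

The receptive field on the input at this output position is [4 2 5]. Elementwise product with the kernel and sum: 4·2 + 2·-1.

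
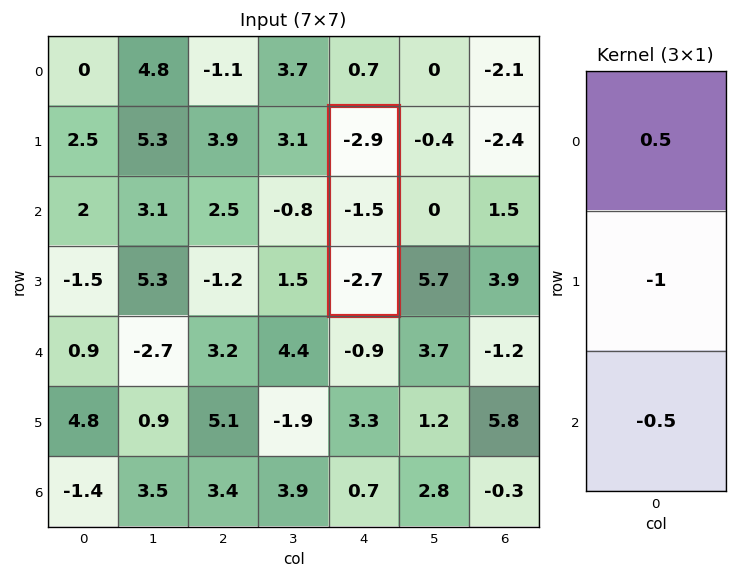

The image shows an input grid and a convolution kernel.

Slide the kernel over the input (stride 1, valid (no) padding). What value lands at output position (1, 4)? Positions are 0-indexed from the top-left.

The receptive field on the input at this output position is [-2.9 / -1.5 / -2.7]. Elementwise product with the kernel and sum: -2.9·0.5 + -1.5·-1 + -2.7·-0.5.

1.4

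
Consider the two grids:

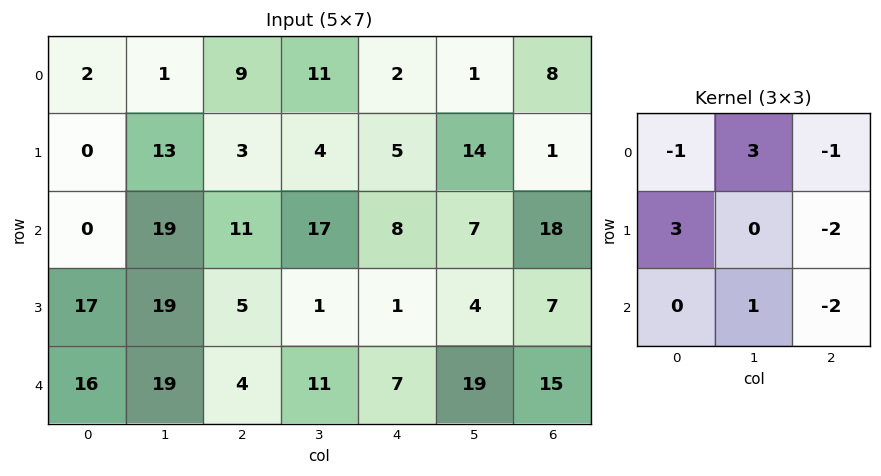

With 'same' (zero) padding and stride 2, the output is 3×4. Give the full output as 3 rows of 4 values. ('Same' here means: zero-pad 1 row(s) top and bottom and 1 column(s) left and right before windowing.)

Output[0,0]: The receptive field on the zero-padded input at this output position is [0 0 0 / 0 2 1 / 0 0 13]. Elementwise product with the kernel and sum: 0·-1 + 0·3 + 0·-1 + 0·3 + 1·-2 + 0·1 + 13·-2.

-28 -24 8 4
-72 18 27 17
-6 30 -7 74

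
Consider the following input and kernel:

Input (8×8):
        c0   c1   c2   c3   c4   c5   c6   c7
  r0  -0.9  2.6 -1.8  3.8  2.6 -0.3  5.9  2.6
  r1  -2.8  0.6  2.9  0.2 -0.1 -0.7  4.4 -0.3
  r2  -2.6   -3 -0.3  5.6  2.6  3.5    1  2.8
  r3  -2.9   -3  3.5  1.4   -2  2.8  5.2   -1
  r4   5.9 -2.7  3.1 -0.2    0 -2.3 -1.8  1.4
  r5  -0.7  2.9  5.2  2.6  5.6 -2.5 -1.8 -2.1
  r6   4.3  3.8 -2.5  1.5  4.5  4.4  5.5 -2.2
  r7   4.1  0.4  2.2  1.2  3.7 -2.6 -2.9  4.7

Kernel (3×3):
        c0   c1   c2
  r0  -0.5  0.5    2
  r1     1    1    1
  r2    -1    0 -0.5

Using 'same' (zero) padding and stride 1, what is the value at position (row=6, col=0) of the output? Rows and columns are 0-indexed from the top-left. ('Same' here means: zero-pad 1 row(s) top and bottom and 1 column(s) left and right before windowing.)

The receptive field on the zero-padded input at this output position is [0 -0.7 2.9 / 0 4.3 3.8 / 0 4.1 0.4]. Elementwise product with the kernel and sum: 0·-0.5 + -0.7·0.5 + 2.9·2 + 0·1 + 4.3·1 + 3.8·1 + 0·-1 + 0.4·-0.5.

13.35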